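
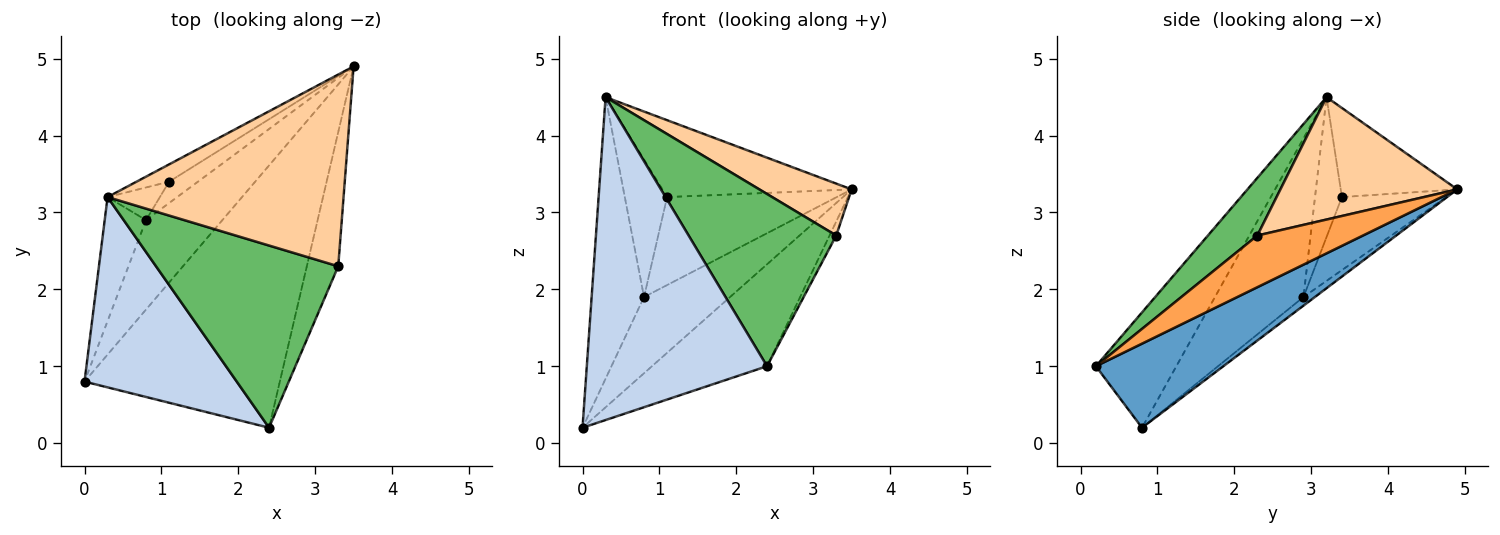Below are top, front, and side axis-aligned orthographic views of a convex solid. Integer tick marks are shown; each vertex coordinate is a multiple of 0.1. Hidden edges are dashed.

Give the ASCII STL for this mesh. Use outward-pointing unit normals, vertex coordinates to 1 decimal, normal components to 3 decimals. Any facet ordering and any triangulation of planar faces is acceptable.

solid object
 facet normal 0.372 0.336 -0.865
  outer loop
   vertex 2.4 0.2 1.0
   vertex 0.0 0.8 0.2
   vertex 3.5 4.9 3.3
  endloop
 endfacet
 facet normal -0.359 -0.804 0.474
  outer loop
   vertex 0.3 3.2 4.5
   vertex 0.0 0.8 0.2
   vertex 2.4 0.2 1.0
  endloop
 endfacet
 facet normal 0.853 0.054 -0.519
  outer loop
   vertex 3.3 2.3 2.7
   vertex 2.4 0.2 1.0
   vertex 3.5 4.9 3.3
  endloop
 endfacet
 facet normal 0.448 -0.234 0.863
  outer loop
   vertex 3.3 2.3 2.7
   vertex 3.5 4.9 3.3
   vertex 0.3 3.2 4.5
  endloop
 endfacet
 facet normal 0.224 -0.669 0.708
  outer loop
   vertex 3.3 2.3 2.7
   vertex 0.3 3.2 4.5
   vertex 2.4 0.2 1.0
  endloop
 endfacet
 facet normal -0.086 0.646 -0.758
  outer loop
   vertex 0.8 2.9 1.9
   vertex 3.5 4.9 3.3
   vertex 0.0 0.8 0.2
  endloop
 endfacet
 facet normal -0.840 0.497 -0.219
  outer loop
   vertex 0.8 2.9 1.9
   vertex 0.0 0.8 0.2
   vertex 0.3 3.2 4.5
  endloop
 endfacet
 facet normal -0.515 0.836 -0.188
  outer loop
   vertex 1.1 3.4 3.2
   vertex 0.3 3.2 4.5
   vertex 3.5 4.9 3.3
  endloop
 endfacet
 facet normal -0.513 0.834 -0.202
  outer loop
   vertex 1.1 3.4 3.2
   vertex 3.5 4.9 3.3
   vertex 0.8 2.9 1.9
  endloop
 endfacet
 facet normal -0.526 0.827 -0.197
  outer loop
   vertex 1.1 3.4 3.2
   vertex 0.8 2.9 1.9
   vertex 0.3 3.2 4.5
  endloop
 endfacet
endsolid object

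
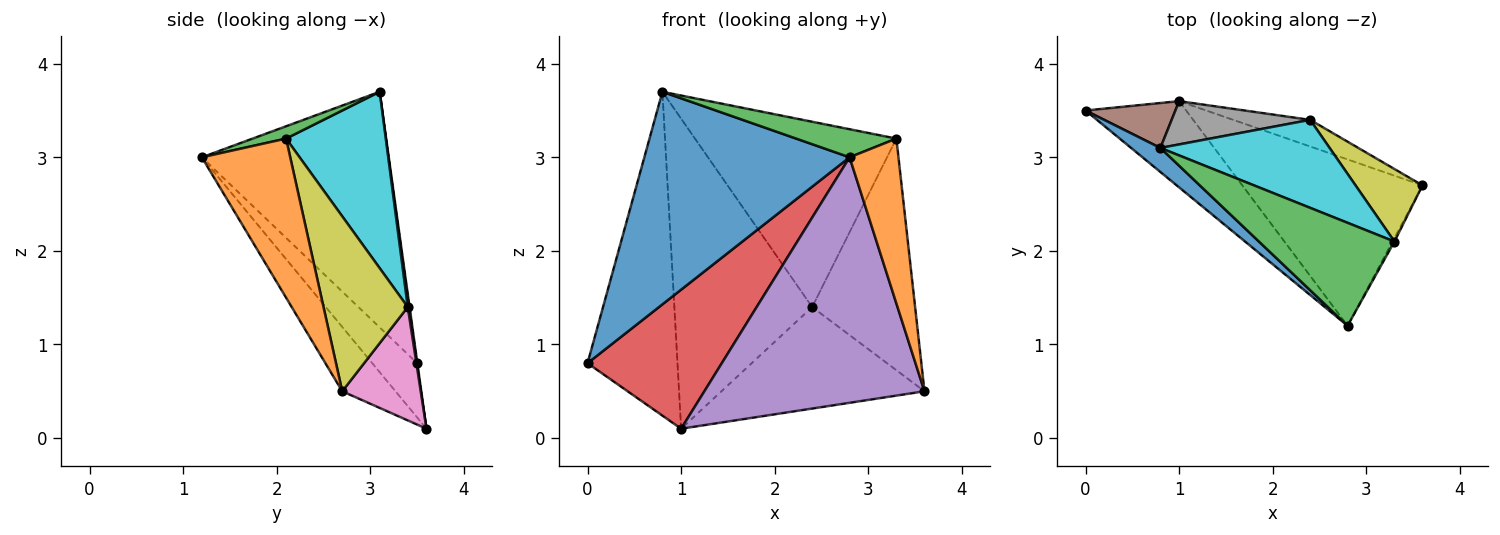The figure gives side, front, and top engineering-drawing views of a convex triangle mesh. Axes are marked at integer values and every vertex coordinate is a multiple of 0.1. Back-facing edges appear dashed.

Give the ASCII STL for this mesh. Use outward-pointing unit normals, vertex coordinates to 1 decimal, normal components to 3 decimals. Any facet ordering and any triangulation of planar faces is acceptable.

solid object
 facet normal -0.671 -0.737 0.083
  outer loop
   vertex 0.8 3.1 3.7
   vertex 0.0 3.5 0.8
   vertex 2.8 1.2 3.0
  endloop
 endfacet
 facet normal 0.875 -0.484 -0.010
  outer loop
   vertex 3.3 2.1 3.2
   vertex 2.8 1.2 3.0
   vertex 3.6 2.7 0.5
  endloop
 endfacet
 facet normal 0.087 -0.262 0.961
  outer loop
   vertex 3.3 2.1 3.2
   vertex 0.8 3.1 3.7
   vertex 2.8 1.2 3.0
  endloop
 endfacet
 facet normal -0.273 -0.818 -0.507
  outer loop
   vertex 1.0 3.6 0.1
   vertex 2.8 1.2 3.0
   vertex 0.0 3.5 0.8
  endloop
 endfacet
 facet normal -0.196 -0.812 -0.550
  outer loop
   vertex 1.0 3.6 0.1
   vertex 3.6 2.7 0.5
   vertex 2.8 1.2 3.0
  endloop
 endfacet
 facet normal -0.003 0.991 0.137
  outer loop
   vertex 1.0 3.6 0.1
   vertex 0.0 3.5 0.8
   vertex 0.8 3.1 3.7
  endloop
 endfacet
 facet normal 0.350 0.906 -0.238
  outer loop
   vertex 2.4 3.4 1.4
   vertex 3.6 2.7 0.5
   vertex 1.0 3.6 0.1
  endloop
 endfacet
 facet normal 0.013 0.990 0.138
  outer loop
   vertex 2.4 3.4 1.4
   vertex 1.0 3.6 0.1
   vertex 0.8 3.1 3.7
  endloop
 endfacet
 facet normal 0.615 0.752 0.236
  outer loop
   vertex 2.4 3.4 1.4
   vertex 3.3 2.1 3.2
   vertex 3.6 2.7 0.5
  endloop
 endfacet
 facet normal 0.408 0.825 0.392
  outer loop
   vertex 2.4 3.4 1.4
   vertex 0.8 3.1 3.7
   vertex 3.3 2.1 3.2
  endloop
 endfacet
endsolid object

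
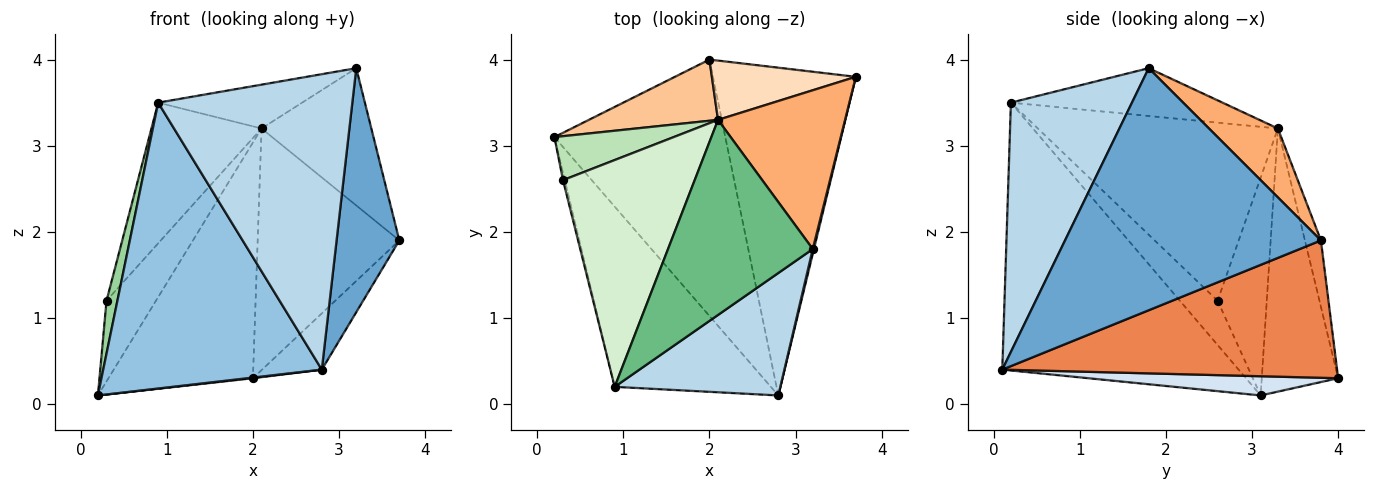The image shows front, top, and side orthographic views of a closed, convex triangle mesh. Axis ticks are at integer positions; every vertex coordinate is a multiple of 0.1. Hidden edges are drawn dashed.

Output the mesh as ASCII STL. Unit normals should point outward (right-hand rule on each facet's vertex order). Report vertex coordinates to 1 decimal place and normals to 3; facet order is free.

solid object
 facet normal 0.971 -0.238 0.005
  outer loop
   vertex 3.2 1.8 3.9
   vertex 2.8 0.1 0.4
   vertex 3.7 3.8 1.9
  endloop
 endfacet
 facet normal -0.675 -0.624 -0.394
  outer loop
   vertex 0.9 0.2 3.5
   vertex 0.2 3.1 0.1
   vertex 2.8 0.1 0.4
  endloop
 endfacet
 facet normal 0.499 -0.800 0.332
  outer loop
   vertex 0.9 0.2 3.5
   vertex 2.8 0.1 0.4
   vertex 3.2 1.8 3.9
  endloop
 endfacet
 facet normal 0.112 -0.003 -0.994
  outer loop
   vertex 2.0 4.0 0.3
   vertex 2.8 0.1 0.4
   vertex 0.2 3.1 0.1
  endloop
 endfacet
 facet normal 0.688 0.123 -0.715
  outer loop
   vertex 2.0 4.0 0.3
   vertex 3.7 3.8 1.9
   vertex 2.8 0.1 0.4
  endloop
 endfacet
 facet normal 0.380 0.605 0.700
  outer loop
   vertex 2.1 3.3 3.2
   vertex 3.2 1.8 3.9
   vertex 3.7 3.8 1.9
  endloop
 endfacet
 facet normal -0.456 0.862 0.224
  outer loop
   vertex 2.1 3.3 3.2
   vertex 2.0 4.0 0.3
   vertex 0.2 3.1 0.1
  endloop
 endfacet
 facet normal -0.109 0.965 0.237
  outer loop
   vertex 2.1 3.3 3.2
   vertex 3.7 3.8 1.9
   vertex 2.0 4.0 0.3
  endloop
 endfacet
 facet normal -0.307 0.209 0.929
  outer loop
   vertex 2.1 3.3 3.2
   vertex 0.9 0.2 3.5
   vertex 3.2 1.8 3.9
  endloop
 endfacet
 facet normal -0.960 -0.277 -0.039
  outer loop
   vertex 0.3 2.6 1.2
   vertex 0.2 3.1 0.1
   vertex 0.9 0.2 3.5
  endloop
 endfacet
 facet normal -0.658 0.661 0.360
  outer loop
   vertex 0.3 2.6 1.2
   vertex 2.1 3.3 3.2
   vertex 0.2 3.1 0.1
  endloop
 endfacet
 facet normal -0.754 0.346 0.558
  outer loop
   vertex 0.3 2.6 1.2
   vertex 0.9 0.2 3.5
   vertex 2.1 3.3 3.2
  endloop
 endfacet
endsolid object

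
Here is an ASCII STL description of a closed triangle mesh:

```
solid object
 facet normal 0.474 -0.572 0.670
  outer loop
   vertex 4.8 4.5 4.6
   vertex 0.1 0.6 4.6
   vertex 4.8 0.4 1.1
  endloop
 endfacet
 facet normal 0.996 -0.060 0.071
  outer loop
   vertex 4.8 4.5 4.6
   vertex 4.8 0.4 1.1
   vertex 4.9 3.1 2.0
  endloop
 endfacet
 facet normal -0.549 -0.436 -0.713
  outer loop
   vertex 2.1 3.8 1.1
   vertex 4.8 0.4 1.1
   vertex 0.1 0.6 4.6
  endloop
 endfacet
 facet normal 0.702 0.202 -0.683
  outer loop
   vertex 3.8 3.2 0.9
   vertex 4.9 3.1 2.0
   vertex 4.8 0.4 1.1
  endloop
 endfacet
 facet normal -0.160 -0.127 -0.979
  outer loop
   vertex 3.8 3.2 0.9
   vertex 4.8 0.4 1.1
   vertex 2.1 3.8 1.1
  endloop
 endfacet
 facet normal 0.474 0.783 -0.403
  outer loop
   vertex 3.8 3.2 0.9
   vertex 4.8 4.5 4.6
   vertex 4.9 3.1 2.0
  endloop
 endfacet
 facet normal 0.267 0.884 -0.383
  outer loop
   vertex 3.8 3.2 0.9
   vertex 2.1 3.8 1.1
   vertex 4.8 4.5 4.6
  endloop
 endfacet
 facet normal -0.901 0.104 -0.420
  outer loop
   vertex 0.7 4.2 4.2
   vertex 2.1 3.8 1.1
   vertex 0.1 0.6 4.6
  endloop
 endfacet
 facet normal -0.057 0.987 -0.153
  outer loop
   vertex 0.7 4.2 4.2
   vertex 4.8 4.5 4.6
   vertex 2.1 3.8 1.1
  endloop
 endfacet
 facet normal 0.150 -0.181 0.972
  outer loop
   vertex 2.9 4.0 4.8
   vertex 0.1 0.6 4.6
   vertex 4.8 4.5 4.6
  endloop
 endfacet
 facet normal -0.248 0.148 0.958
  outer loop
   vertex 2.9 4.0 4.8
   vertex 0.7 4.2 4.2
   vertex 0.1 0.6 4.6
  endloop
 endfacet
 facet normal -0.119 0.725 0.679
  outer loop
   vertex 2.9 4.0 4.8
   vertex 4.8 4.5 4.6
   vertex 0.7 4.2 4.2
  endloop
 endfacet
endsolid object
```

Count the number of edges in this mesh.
18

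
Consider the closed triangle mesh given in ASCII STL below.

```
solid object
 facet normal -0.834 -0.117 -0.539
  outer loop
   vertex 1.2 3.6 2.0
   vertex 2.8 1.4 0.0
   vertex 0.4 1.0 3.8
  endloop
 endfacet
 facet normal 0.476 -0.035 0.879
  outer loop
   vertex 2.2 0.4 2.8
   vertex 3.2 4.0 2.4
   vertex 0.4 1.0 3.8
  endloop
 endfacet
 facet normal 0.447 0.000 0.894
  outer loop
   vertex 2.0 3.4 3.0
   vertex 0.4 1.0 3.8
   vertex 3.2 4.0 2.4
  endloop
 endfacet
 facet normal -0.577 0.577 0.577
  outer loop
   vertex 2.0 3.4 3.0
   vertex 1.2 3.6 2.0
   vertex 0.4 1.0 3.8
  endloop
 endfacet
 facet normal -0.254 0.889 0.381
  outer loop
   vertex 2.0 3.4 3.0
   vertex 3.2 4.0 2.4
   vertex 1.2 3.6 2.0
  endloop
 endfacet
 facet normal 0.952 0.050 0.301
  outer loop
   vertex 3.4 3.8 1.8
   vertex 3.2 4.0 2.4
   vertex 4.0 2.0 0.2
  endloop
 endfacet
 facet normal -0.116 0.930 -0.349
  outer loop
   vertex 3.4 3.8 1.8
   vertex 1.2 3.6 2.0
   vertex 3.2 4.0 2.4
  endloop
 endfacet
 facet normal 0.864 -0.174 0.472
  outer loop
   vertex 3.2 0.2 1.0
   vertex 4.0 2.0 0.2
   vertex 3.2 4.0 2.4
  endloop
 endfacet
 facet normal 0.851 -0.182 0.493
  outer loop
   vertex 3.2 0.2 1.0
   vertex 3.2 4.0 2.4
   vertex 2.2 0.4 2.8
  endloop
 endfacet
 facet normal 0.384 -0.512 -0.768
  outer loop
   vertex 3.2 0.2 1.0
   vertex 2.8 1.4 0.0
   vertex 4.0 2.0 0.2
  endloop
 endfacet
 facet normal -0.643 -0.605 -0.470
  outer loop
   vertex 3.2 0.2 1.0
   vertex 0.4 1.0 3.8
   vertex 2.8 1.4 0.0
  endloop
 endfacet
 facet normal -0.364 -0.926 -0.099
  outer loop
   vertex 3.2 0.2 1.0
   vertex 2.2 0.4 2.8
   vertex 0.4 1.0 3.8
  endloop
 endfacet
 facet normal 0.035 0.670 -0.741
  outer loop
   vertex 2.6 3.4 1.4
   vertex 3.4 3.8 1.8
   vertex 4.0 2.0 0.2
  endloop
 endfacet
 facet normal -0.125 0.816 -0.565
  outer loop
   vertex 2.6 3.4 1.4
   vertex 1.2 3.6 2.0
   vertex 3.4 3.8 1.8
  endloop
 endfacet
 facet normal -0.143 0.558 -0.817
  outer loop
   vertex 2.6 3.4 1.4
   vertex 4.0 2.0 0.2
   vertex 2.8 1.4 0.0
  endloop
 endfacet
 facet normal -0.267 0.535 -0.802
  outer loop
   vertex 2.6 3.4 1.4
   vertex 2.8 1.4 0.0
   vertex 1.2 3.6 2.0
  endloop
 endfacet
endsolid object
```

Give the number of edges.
24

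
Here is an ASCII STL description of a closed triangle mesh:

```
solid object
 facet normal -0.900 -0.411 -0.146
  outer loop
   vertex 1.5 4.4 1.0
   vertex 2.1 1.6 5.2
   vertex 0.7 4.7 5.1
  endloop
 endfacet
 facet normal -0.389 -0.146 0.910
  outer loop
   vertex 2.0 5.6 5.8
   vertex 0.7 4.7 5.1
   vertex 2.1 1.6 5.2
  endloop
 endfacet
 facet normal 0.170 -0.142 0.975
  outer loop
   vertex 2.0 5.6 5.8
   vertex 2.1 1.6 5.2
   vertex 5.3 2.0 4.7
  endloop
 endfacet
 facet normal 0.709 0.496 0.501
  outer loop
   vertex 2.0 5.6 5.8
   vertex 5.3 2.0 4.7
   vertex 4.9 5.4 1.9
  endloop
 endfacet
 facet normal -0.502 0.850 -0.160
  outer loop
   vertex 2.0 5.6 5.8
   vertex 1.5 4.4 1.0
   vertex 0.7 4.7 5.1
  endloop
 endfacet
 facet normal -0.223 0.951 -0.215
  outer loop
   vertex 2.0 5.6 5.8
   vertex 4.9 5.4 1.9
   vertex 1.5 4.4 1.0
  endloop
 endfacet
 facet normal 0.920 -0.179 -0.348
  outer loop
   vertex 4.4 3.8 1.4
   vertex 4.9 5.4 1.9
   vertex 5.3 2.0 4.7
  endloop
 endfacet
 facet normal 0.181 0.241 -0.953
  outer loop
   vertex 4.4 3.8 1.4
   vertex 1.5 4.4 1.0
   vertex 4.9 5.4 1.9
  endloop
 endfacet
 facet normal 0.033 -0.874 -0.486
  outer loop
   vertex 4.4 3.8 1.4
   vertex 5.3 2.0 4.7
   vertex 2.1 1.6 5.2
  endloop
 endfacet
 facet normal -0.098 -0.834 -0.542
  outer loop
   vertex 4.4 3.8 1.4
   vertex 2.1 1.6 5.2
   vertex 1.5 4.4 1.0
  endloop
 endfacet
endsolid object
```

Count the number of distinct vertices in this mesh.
7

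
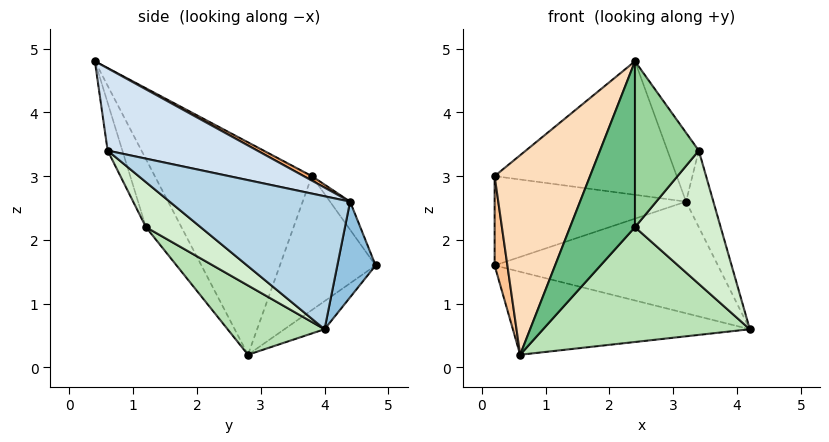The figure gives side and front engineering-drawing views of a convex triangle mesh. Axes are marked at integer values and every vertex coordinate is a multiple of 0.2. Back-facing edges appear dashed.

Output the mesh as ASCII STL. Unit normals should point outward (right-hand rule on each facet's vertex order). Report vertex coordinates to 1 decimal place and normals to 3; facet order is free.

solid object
 facet normal -0.094 0.558 -0.824
  outer loop
   vertex 0.6 2.8 0.2
   vertex 0.2 4.8 1.6
   vertex 4.2 4.0 0.6
  endloop
 endfacet
 facet normal 0.168 0.979 -0.112
  outer loop
   vertex 3.2 4.4 2.6
   vertex 4.2 4.0 0.6
   vertex 0.2 4.8 1.6
  endloop
 endfacet
 facet normal 0.897 0.136 0.421
  outer loop
   vertex 3.4 0.6 3.4
   vertex 4.2 4.0 0.6
   vertex 3.2 4.4 2.6
  endloop
 endfacet
 facet normal 0.791 0.166 0.589
  outer loop
   vertex 3.4 0.6 3.4
   vertex 3.2 4.4 2.6
   vertex 2.4 0.4 4.8
  endloop
 endfacet
 facet normal -0.085 0.811 0.579
  outer loop
   vertex 0.2 3.8 3.0
   vertex 3.2 4.4 2.6
   vertex 0.2 4.8 1.6
  endloop
 endfacet
 facet normal 0.021 0.479 0.878
  outer loop
   vertex 0.2 3.8 3.0
   vertex 2.4 0.4 4.8
   vertex 3.2 4.4 2.6
  endloop
 endfacet
 facet normal -0.987 -0.132 -0.094
  outer loop
   vertex 0.2 3.8 3.0
   vertex 0.2 4.8 1.6
   vertex 0.6 2.8 0.2
  endloop
 endfacet
 facet normal -0.853 -0.518 0.063
  outer loop
   vertex 0.2 3.8 3.0
   vertex 0.6 2.8 0.2
   vertex 2.4 0.4 4.8
  endloop
 endfacet
 facet normal -0.463 -0.847 -0.261
  outer loop
   vertex 2.4 1.2 2.2
   vertex 2.4 0.4 4.8
   vertex 0.6 2.8 0.2
  endloop
 endfacet
 facet normal -0.215 -0.933 -0.287
  outer loop
   vertex 2.4 1.2 2.2
   vertex 3.4 0.6 3.4
   vertex 2.4 0.4 4.8
  endloop
 endfacet
 facet normal 0.285 -0.607 -0.742
  outer loop
   vertex 2.4 1.2 2.2
   vertex 0.6 2.8 0.2
   vertex 4.2 4.0 0.6
  endloop
 endfacet
 facet normal 0.406 -0.636 -0.656
  outer loop
   vertex 2.4 1.2 2.2
   vertex 4.2 4.0 0.6
   vertex 3.4 0.6 3.4
  endloop
 endfacet
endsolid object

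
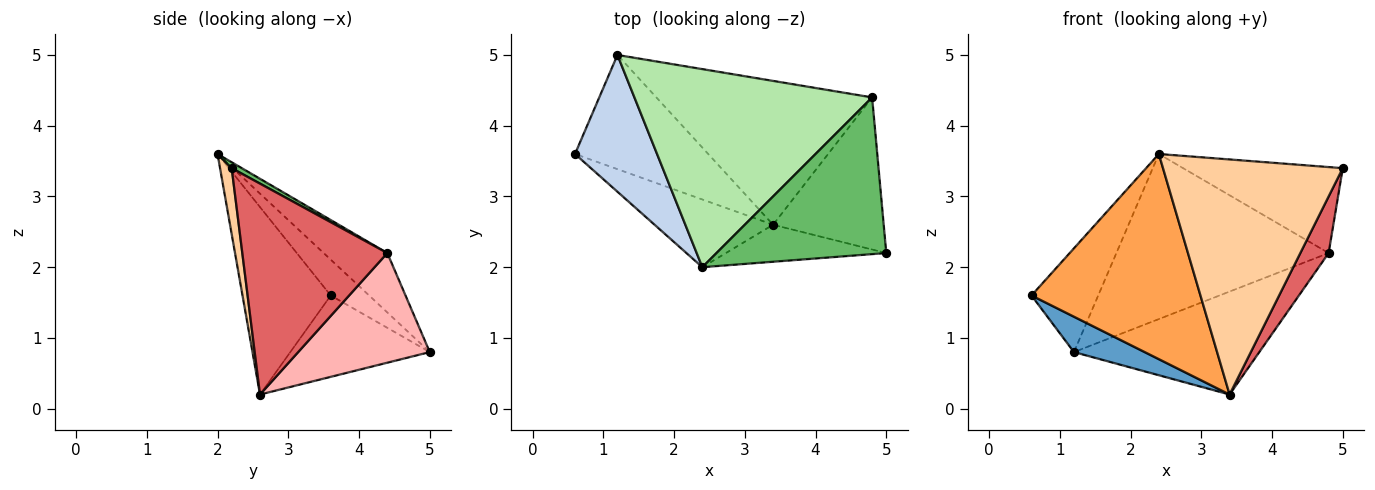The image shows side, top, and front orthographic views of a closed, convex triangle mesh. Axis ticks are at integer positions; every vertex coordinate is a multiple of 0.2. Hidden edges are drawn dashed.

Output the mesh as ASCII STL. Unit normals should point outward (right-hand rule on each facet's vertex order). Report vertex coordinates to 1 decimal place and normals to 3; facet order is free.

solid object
 facet normal -0.504 -0.256 -0.825
  outer loop
   vertex 3.4 2.6 0.2
   vertex 0.6 3.6 1.6
   vertex 1.2 5.0 0.8
  endloop
 endfacet
 facet normal -0.329 0.571 0.752
  outer loop
   vertex 2.4 2.0 3.6
   vertex 1.2 5.0 0.8
   vertex 0.6 3.6 1.6
  endloop
 endfacet
 facet normal -0.444 -0.851 -0.281
  outer loop
   vertex 2.4 2.0 3.6
   vertex 0.6 3.6 1.6
   vertex 3.4 2.6 0.2
  endloop
 endfacet
 facet normal 0.064 -0.986 -0.155
  outer loop
   vertex 2.4 2.0 3.6
   vertex 3.4 2.6 0.2
   vertex 5.0 2.2 3.4
  endloop
 endfacet
 facet normal 0.030 0.481 0.876
  outer loop
   vertex 4.8 4.4 2.2
   vertex 2.4 2.0 3.6
   vertex 5.0 2.2 3.4
  endloop
 endfacet
 facet normal -0.189 0.629 0.754
  outer loop
   vertex 4.8 4.4 2.2
   vertex 1.2 5.0 0.8
   vertex 2.4 2.0 3.6
  endloop
 endfacet
 facet normal 0.873 -0.170 -0.458
  outer loop
   vertex 4.8 4.4 2.2
   vertex 5.0 2.2 3.4
   vertex 3.4 2.6 0.2
  endloop
 endfacet
 facet normal 0.382 0.538 -0.751
  outer loop
   vertex 4.8 4.4 2.2
   vertex 3.4 2.6 0.2
   vertex 1.2 5.0 0.8
  endloop
 endfacet
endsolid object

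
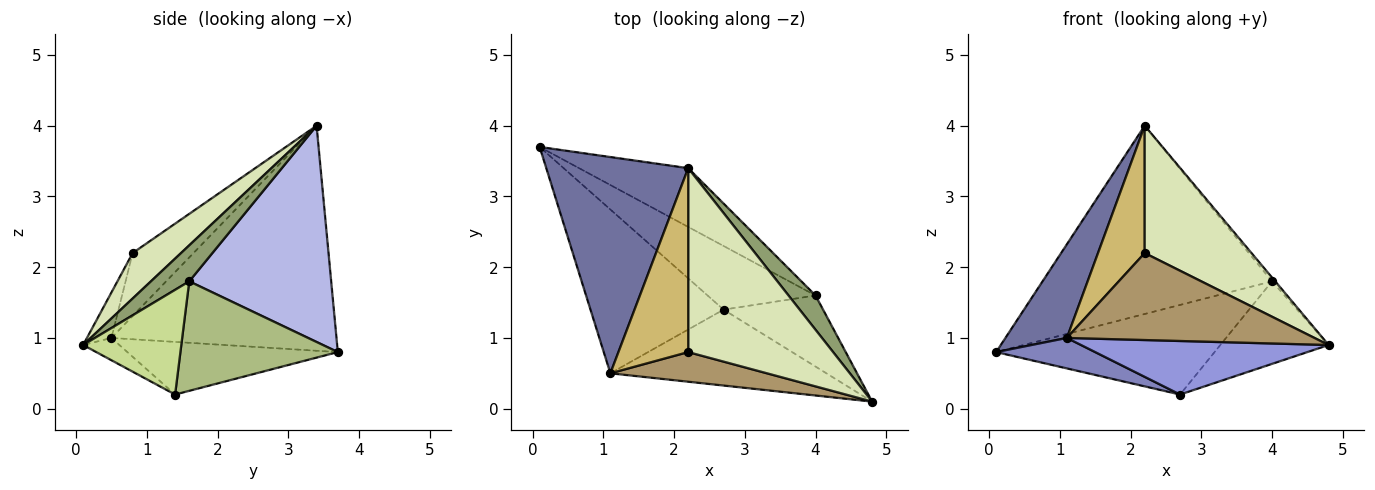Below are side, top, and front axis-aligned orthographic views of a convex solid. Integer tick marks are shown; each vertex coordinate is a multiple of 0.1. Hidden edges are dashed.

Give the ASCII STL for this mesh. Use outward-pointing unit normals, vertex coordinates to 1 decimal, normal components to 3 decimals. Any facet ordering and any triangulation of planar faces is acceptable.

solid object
 facet normal -0.824 -0.225 0.520
  outer loop
   vertex 1.1 0.5 1.0
   vertex 2.2 3.4 4.0
   vertex 0.1 3.7 0.8
  endloop
 endfacet
 facet normal -0.362 -0.170 -0.916
  outer loop
   vertex 1.1 0.5 1.0
   vertex 0.1 3.7 0.8
   vertex 2.7 1.4 0.2
  endloop
 endfacet
 facet normal -0.084 -0.574 -0.814
  outer loop
   vertex 1.1 0.5 1.0
   vertex 2.7 1.4 0.2
   vertex 4.8 0.1 0.9
  endloop
 endfacet
 facet normal 0.508 0.822 -0.257
  outer loop
   vertex 4.0 1.6 1.8
   vertex 0.1 3.7 0.8
   vertex 2.2 3.4 4.0
  endloop
 endfacet
 facet normal 0.798 0.067 0.599
  outer loop
   vertex 4.0 1.6 1.8
   vertex 2.2 3.4 4.0
   vertex 4.8 0.1 0.9
  endloop
 endfacet
 facet normal 0.507 0.703 -0.499
  outer loop
   vertex 4.0 1.6 1.8
   vertex 2.7 1.4 0.2
   vertex 0.1 3.7 0.8
  endloop
 endfacet
 facet normal 0.566 0.625 -0.538
  outer loop
   vertex 4.0 1.6 1.8
   vertex 4.8 0.1 0.9
   vertex 2.7 1.4 0.2
  endloop
 endfacet
 facet normal 0.250 -0.551 0.796
  outer loop
   vertex 2.2 0.8 2.2
   vertex 4.8 0.1 0.9
   vertex 2.2 3.4 4.0
  endloop
 endfacet
 facet normal -0.093 -0.942 0.321
  outer loop
   vertex 2.2 0.8 2.2
   vertex 1.1 0.5 1.0
   vertex 4.8 0.1 0.9
  endloop
 endfacet
 facet normal -0.596 -0.457 0.660
  outer loop
   vertex 2.2 0.8 2.2
   vertex 2.2 3.4 4.0
   vertex 1.1 0.5 1.0
  endloop
 endfacet
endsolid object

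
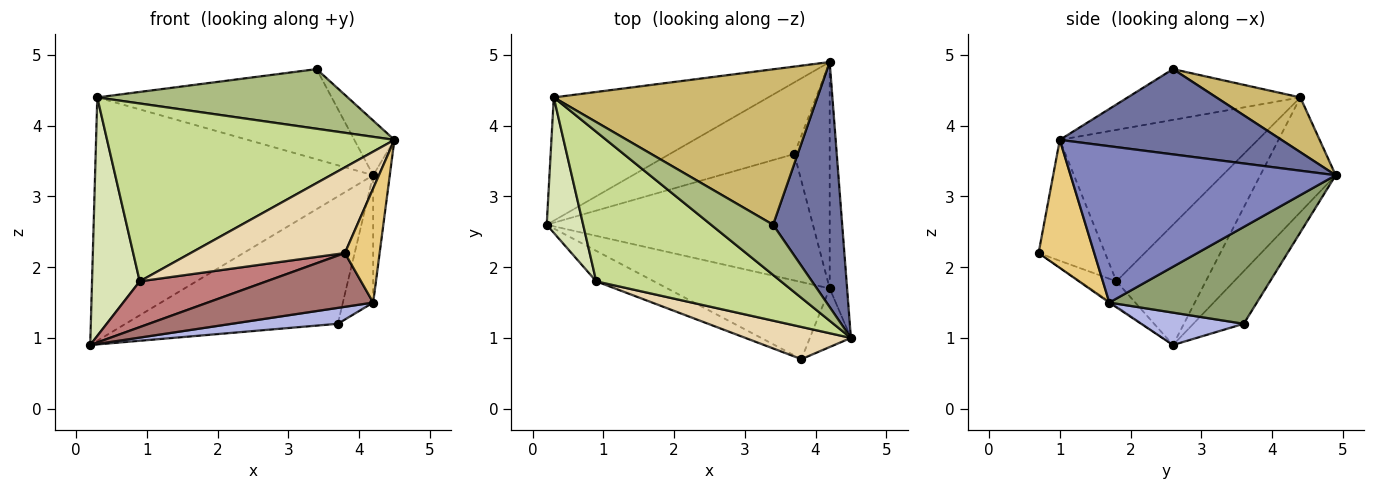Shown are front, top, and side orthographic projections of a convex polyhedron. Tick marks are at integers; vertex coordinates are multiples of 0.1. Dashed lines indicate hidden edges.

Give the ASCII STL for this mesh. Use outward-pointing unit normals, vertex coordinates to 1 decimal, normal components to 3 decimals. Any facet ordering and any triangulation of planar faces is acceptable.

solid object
 facet normal 0.769 0.139 0.624
  outer loop
   vertex 3.4 2.6 4.8
   vertex 4.5 1.0 3.8
   vertex 4.2 4.9 3.3
  endloop
 endfacet
 facet normal 0.992 0.062 -0.110
  outer loop
   vertex 4.2 1.7 1.5
   vertex 4.2 4.9 3.3
   vertex 4.5 1.0 3.8
  endloop
 endfacet
 facet normal -0.203 0.853 -0.480
  outer loop
   vertex 3.7 3.6 1.2
   vertex 0.2 2.6 0.9
   vertex 4.2 4.9 3.3
  endloop
 endfacet
 facet normal 0.120 -0.124 -0.985
  outer loop
   vertex 3.7 3.6 1.2
   vertex 4.2 1.7 1.5
   vertex 0.2 2.6 0.9
  endloop
 endfacet
 facet normal 0.922 0.190 -0.337
  outer loop
   vertex 3.7 3.6 1.2
   vertex 4.2 4.9 3.3
   vertex 4.2 1.7 1.5
  endloop
 endfacet
 facet normal -0.466 -0.677 0.570
  outer loop
   vertex 0.3 4.4 4.4
   vertex 4.5 1.0 3.8
   vertex 3.4 2.6 4.8
  endloop
 endfacet
 facet normal -0.467 -0.677 0.569
  outer loop
   vertex 0.3 4.4 4.4
   vertex 0.9 1.8 1.8
   vertex 4.5 1.0 3.8
  endloop
 endfacet
 facet normal -0.852 -0.455 0.258
  outer loop
   vertex 0.3 4.4 4.4
   vertex 0.2 2.6 0.9
   vertex 0.9 1.8 1.8
  endloop
 endfacet
 facet normal -0.235 0.867 -0.439
  outer loop
   vertex 0.3 4.4 4.4
   vertex 4.2 4.9 3.3
   vertex 0.2 2.6 0.9
  endloop
 endfacet
 facet normal 0.177 0.494 0.851
  outer loop
   vertex 0.3 4.4 4.4
   vertex 3.4 2.6 4.8
   vertex 4.2 4.9 3.3
  endloop
 endfacet
 facet normal 0.819 -0.511 -0.262
  outer loop
   vertex 3.8 0.7 2.2
   vertex 4.2 1.7 1.5
   vertex 4.5 1.0 3.8
  endloop
 endfacet
 facet normal -0.374 -0.868 0.326
  outer loop
   vertex 3.8 0.7 2.2
   vertex 4.5 1.0 3.8
   vertex 0.9 1.8 1.8
  endloop
 endfacet
 facet normal -0.006 -0.572 -0.820
  outer loop
   vertex 3.8 0.7 2.2
   vertex 0.2 2.6 0.9
   vertex 4.2 1.7 1.5
  endloop
 endfacet
 facet normal -0.233 -0.810 -0.539
  outer loop
   vertex 3.8 0.7 2.2
   vertex 0.9 1.8 1.8
   vertex 0.2 2.6 0.9
  endloop
 endfacet
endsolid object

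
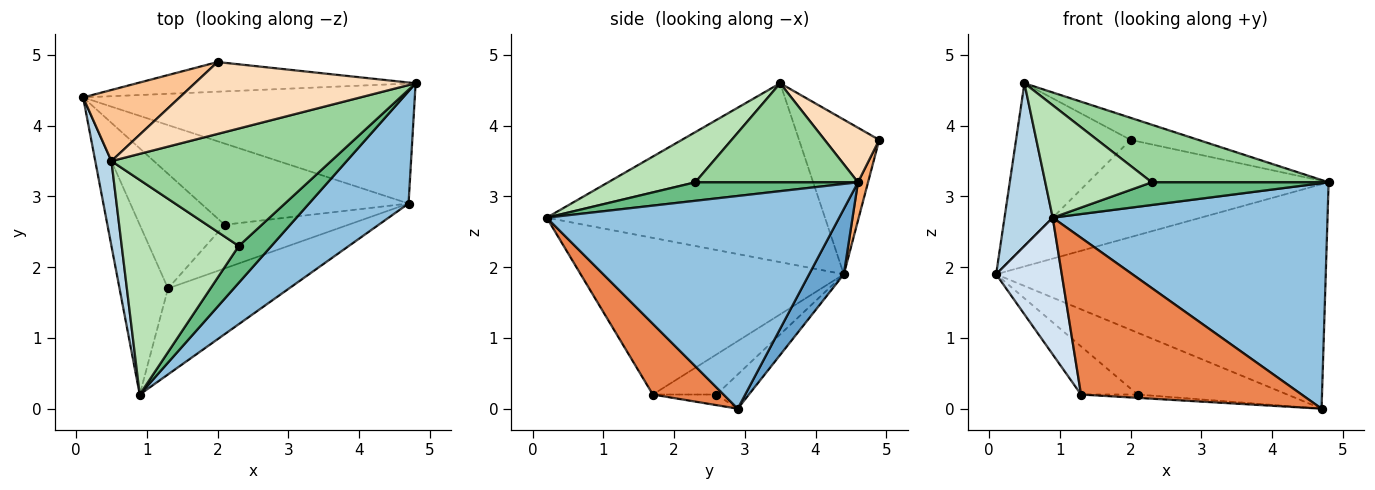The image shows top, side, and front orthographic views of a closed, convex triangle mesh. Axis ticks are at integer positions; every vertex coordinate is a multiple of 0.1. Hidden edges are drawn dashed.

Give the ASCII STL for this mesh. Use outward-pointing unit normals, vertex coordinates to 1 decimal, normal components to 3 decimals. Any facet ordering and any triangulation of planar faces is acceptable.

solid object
 facet normal 0.092 0.878 -0.469
  outer loop
   vertex 4.7 2.9 0.0
   vertex 0.1 4.4 1.9
   vertex 4.8 4.6 3.2
  endloop
 endfacet
 facet normal 0.690 -0.648 0.323
  outer loop
   vertex 4.7 2.9 0.0
   vertex 4.8 4.6 3.2
   vertex 0.9 0.2 2.7
  endloop
 endfacet
 facet normal -0.981 -0.170 0.089
  outer loop
   vertex 0.5 3.5 4.6
   vertex 0.1 4.4 1.9
   vertex 0.9 0.2 2.7
  endloop
 endfacet
 facet normal -0.929 -0.232 -0.288
  outer loop
   vertex 1.3 1.7 0.2
   vertex 0.9 0.2 2.7
   vertex 0.1 4.4 1.9
  endloop
 endfacet
 facet normal 0.271 -0.844 -0.463
  outer loop
   vertex 1.3 1.7 0.2
   vertex 4.7 2.9 0.0
   vertex 0.9 0.2 2.7
  endloop
 endfacet
 facet normal 0.040 0.956 -0.291
  outer loop
   vertex 2.0 4.9 3.8
   vertex 4.8 4.6 3.2
   vertex 0.1 4.4 1.9
  endloop
 endfacet
 facet normal -0.540 0.771 0.337
  outer loop
   vertex 2.0 4.9 3.8
   vertex 0.1 4.4 1.9
   vertex 0.5 3.5 4.6
  endloop
 endfacet
 facet normal 0.230 0.285 0.930
  outer loop
   vertex 2.0 4.9 3.8
   vertex 0.5 3.5 4.6
   vertex 4.8 4.6 3.2
  endloop
 endfacet
 facet normal 0.434 -0.472 0.767
  outer loop
   vertex 2.3 2.3 3.2
   vertex 0.9 0.2 2.7
   vertex 4.8 4.6 3.2
  endloop
 endfacet
 facet normal 0.375 -0.408 0.832
  outer loop
   vertex 2.3 2.3 3.2
   vertex 4.8 4.6 3.2
   vertex 0.5 3.5 4.6
  endloop
 endfacet
 facet normal 0.355 -0.434 0.828
  outer loop
   vertex 2.3 2.3 3.2
   vertex 0.5 3.5 4.6
   vertex 0.9 0.2 2.7
  endloop
 endfacet
 facet normal -0.130 0.601 -0.789
  outer loop
   vertex 2.1 2.6 0.2
   vertex 0.1 4.4 1.9
   vertex 4.7 2.9 0.0
  endloop
 endfacet
 facet normal -0.399 0.355 -0.845
  outer loop
   vertex 2.1 2.6 0.2
   vertex 1.3 1.7 0.2
   vertex 0.1 4.4 1.9
  endloop
 endfacet
 facet normal -0.085 0.076 -0.993
  outer loop
   vertex 2.1 2.6 0.2
   vertex 4.7 2.9 0.0
   vertex 1.3 1.7 0.2
  endloop
 endfacet
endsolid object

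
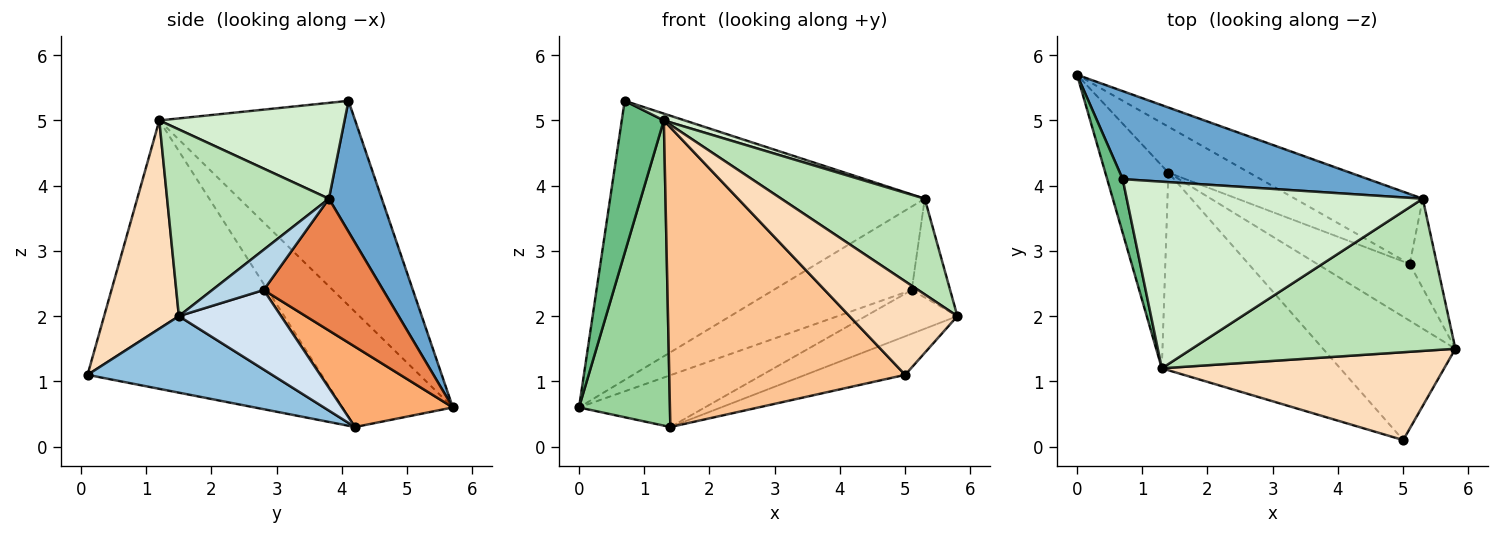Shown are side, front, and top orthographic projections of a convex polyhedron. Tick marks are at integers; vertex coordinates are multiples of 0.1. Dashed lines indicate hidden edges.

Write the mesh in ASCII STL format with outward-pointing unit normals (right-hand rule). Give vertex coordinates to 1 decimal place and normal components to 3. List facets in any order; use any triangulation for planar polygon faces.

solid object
 facet normal 0.158 0.942 0.297
  outer loop
   vertex 5.3 3.8 3.8
   vertex 0.0 5.7 0.6
   vertex 0.7 4.1 5.3
  endloop
 endfacet
 facet normal 0.483 0.261 -0.836
  outer loop
   vertex 1.4 4.2 0.3
   vertex 5.8 1.5 2.0
   vertex 5.0 0.1 1.1
  endloop
 endfacet
 facet normal 0.705 0.526 -0.476
  outer loop
   vertex 5.1 2.8 2.4
   vertex 5.3 3.8 3.8
   vertex 5.8 1.5 2.0
  endloop
 endfacet
 facet normal 0.563 0.504 -0.655
  outer loop
   vertex 5.1 2.8 2.4
   vertex 5.8 1.5 2.0
   vertex 1.4 4.2 0.3
  endloop
 endfacet
 facet normal 0.552 0.639 -0.535
  outer loop
   vertex 5.1 2.8 2.4
   vertex 0.0 5.7 0.6
   vertex 5.3 3.8 3.8
  endloop
 endfacet
 facet normal 0.551 0.625 -0.554
  outer loop
   vertex 5.1 2.8 2.4
   vertex 1.4 4.2 0.3
   vertex 0.0 5.7 0.6
  endloop
 endfacet
 facet normal -0.638 -0.643 -0.424
  outer loop
   vertex 1.3 1.2 5.0
   vertex 1.4 4.2 0.3
   vertex 5.0 0.1 1.1
  endloop
 endfacet
 facet normal 0.451 -0.651 0.611
  outer loop
   vertex 1.3 1.2 5.0
   vertex 5.0 0.1 1.1
   vertex 5.8 1.5 2.0
  endloop
 endfacet
 facet normal -0.975 -0.209 0.074
  outer loop
   vertex 1.3 1.2 5.0
   vertex 0.7 4.1 5.3
   vertex 0.0 5.7 0.6
  endloop
 endfacet
 facet normal -0.711 -0.586 -0.389
  outer loop
   vertex 1.3 1.2 5.0
   vertex 0.0 5.7 0.6
   vertex 1.4 4.2 0.3
  endloop
 endfacet
 facet normal 0.514 -0.456 0.726
  outer loop
   vertex 1.3 1.2 5.0
   vertex 5.8 1.5 2.0
   vertex 5.3 3.8 3.8
  endloop
 endfacet
 facet normal 0.308 -0.035 0.951
  outer loop
   vertex 1.3 1.2 5.0
   vertex 5.3 3.8 3.8
   vertex 0.7 4.1 5.3
  endloop
 endfacet
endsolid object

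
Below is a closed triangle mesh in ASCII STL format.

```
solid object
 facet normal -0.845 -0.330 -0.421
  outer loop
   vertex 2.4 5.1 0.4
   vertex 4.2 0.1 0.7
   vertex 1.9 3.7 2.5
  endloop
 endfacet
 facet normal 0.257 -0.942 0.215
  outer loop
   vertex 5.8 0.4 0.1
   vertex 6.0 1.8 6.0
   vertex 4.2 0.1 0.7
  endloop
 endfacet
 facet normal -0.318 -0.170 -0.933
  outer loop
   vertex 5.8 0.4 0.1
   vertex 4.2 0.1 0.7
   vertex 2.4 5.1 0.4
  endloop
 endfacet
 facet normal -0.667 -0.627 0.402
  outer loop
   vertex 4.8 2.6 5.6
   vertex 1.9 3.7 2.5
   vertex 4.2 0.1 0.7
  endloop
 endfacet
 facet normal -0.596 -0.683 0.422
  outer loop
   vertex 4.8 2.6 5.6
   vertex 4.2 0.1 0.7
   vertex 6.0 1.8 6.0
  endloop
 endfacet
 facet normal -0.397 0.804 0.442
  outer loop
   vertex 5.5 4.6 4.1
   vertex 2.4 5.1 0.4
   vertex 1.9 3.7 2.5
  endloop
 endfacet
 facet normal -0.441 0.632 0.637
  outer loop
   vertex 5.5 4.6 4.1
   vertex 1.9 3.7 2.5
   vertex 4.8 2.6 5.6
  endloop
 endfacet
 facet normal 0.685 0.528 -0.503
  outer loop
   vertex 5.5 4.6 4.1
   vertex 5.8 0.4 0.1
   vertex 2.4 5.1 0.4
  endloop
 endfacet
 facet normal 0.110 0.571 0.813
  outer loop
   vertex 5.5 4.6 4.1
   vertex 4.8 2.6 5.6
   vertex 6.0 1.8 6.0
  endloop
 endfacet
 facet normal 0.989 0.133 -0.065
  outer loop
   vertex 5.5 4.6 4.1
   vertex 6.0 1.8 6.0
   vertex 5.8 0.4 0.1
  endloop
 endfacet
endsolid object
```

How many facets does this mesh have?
10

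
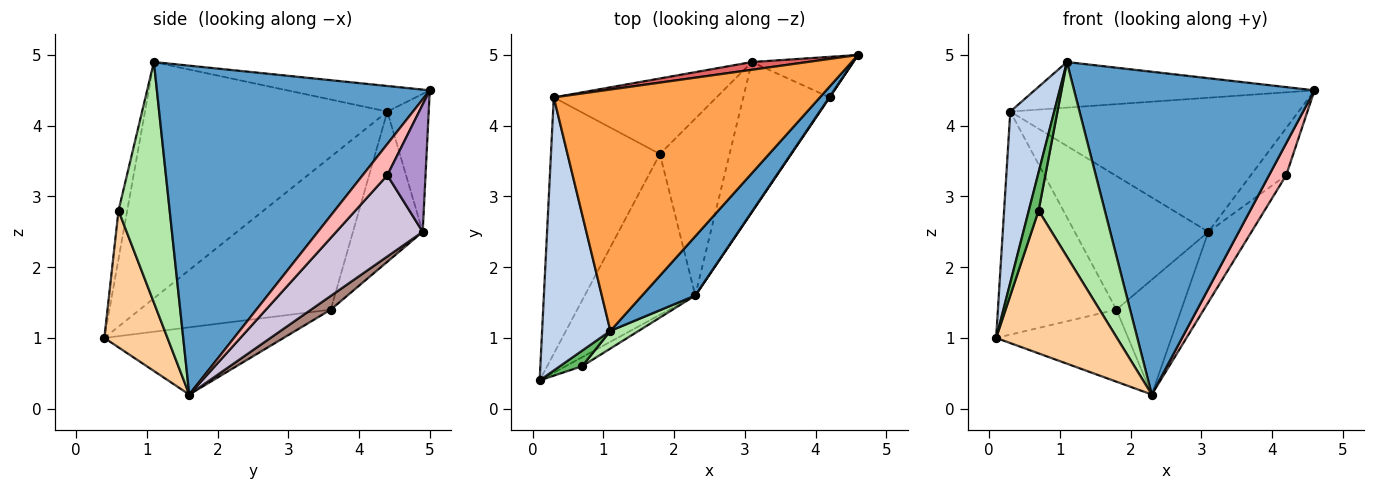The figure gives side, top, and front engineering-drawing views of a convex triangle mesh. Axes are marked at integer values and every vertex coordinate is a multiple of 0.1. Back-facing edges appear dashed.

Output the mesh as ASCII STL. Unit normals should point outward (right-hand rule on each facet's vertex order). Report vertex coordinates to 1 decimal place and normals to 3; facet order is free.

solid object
 facet normal 0.745 -0.656 0.120
  outer loop
   vertex 1.1 1.1 4.9
   vertex 2.3 1.6 0.2
   vertex 4.6 5.0 4.5
  endloop
 endfacet
 facet normal -0.946 -0.171 0.273
  outer loop
   vertex 0.3 4.4 4.2
   vertex 0.1 0.4 1.0
   vertex 1.1 1.1 4.9
  endloop
 endfacet
 facet normal -0.094 0.185 0.978
  outer loop
   vertex 0.3 4.4 4.2
   vertex 1.1 1.1 4.9
   vertex 4.6 5.0 4.5
  endloop
 endfacet
 facet normal 0.462 -0.885 -0.056
  outer loop
   vertex 0.7 0.6 2.8
   vertex 0.1 0.4 1.0
   vertex 2.3 1.6 0.2
  endloop
 endfacet
 facet normal -0.636 -0.715 0.291
  outer loop
   vertex 0.7 0.6 2.8
   vertex 1.1 1.1 4.9
   vertex 0.1 0.4 1.0
  endloop
 endfacet
 facet normal 0.610 -0.789 0.072
  outer loop
   vertex 0.7 0.6 2.8
   vertex 2.3 1.6 0.2
   vertex 1.1 1.1 4.9
  endloop
 endfacet
 facet normal -0.142 0.988 0.057
  outer loop
   vertex 3.1 4.9 2.5
   vertex 0.3 4.4 4.2
   vertex 4.6 5.0 4.5
  endloop
 endfacet
 facet normal 0.822 -0.570 0.011
  outer loop
   vertex 4.2 4.4 3.3
   vertex 4.6 5.0 4.5
   vertex 2.3 1.6 0.2
  endloop
 endfacet
 facet normal 0.634 0.587 -0.504
  outer loop
   vertex 4.2 4.4 3.3
   vertex 3.1 4.9 2.5
   vertex 4.6 5.0 4.5
  endloop
 endfacet
 facet normal 0.648 0.323 -0.689
  outer loop
   vertex 4.2 4.4 3.3
   vertex 2.3 1.6 0.2
   vertex 3.1 4.9 2.5
  endloop
 endfacet
 facet normal 0.163 0.537 -0.828
  outer loop
   vertex 1.8 3.6 1.4
   vertex 3.1 4.9 2.5
   vertex 2.3 1.6 0.2
  endloop
 endfacet
 facet normal -0.414 0.793 -0.448
  outer loop
   vertex 1.8 3.6 1.4
   vertex 0.3 4.4 4.2
   vertex 3.1 4.9 2.5
  endloop
 endfacet
 facet normal -0.485 0.358 -0.798
  outer loop
   vertex 1.8 3.6 1.4
   vertex 2.3 1.6 0.2
   vertex 0.1 0.4 1.0
  endloop
 endfacet
 facet normal -0.727 0.451 -0.518
  outer loop
   vertex 1.8 3.6 1.4
   vertex 0.1 0.4 1.0
   vertex 0.3 4.4 4.2
  endloop
 endfacet
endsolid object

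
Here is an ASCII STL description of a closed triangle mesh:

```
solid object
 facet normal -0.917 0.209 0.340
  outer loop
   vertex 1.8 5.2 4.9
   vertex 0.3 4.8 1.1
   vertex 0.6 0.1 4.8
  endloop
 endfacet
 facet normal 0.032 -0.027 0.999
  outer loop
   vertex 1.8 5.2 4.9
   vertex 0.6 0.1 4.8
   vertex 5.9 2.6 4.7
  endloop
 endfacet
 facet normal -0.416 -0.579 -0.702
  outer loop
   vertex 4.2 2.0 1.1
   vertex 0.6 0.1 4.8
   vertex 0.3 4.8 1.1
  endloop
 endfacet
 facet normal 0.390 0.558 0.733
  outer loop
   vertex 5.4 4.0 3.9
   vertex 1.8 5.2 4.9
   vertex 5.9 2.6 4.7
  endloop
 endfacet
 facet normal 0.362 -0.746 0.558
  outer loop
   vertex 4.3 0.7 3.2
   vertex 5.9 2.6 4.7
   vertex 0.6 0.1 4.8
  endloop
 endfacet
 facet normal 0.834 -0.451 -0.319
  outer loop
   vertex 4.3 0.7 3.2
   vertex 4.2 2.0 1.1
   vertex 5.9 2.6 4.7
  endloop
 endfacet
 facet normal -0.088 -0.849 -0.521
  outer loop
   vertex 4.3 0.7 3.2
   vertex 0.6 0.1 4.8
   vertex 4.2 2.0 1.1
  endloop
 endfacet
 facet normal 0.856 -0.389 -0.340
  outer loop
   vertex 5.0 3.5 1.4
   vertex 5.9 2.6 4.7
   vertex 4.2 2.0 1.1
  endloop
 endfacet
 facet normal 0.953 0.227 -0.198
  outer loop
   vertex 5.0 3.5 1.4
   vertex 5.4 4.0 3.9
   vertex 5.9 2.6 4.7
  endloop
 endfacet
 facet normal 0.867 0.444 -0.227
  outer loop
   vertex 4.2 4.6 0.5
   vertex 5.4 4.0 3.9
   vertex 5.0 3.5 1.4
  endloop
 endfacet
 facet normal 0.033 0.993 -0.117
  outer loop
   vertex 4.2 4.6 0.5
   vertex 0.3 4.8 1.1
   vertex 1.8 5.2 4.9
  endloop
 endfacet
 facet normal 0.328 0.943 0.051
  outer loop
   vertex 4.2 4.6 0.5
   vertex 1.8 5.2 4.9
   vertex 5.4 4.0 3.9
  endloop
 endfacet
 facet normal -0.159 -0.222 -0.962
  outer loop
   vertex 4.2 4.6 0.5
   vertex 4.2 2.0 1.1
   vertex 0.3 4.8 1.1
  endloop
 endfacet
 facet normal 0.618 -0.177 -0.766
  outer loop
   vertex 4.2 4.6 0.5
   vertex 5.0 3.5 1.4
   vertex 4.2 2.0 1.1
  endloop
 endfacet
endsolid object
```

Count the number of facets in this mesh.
14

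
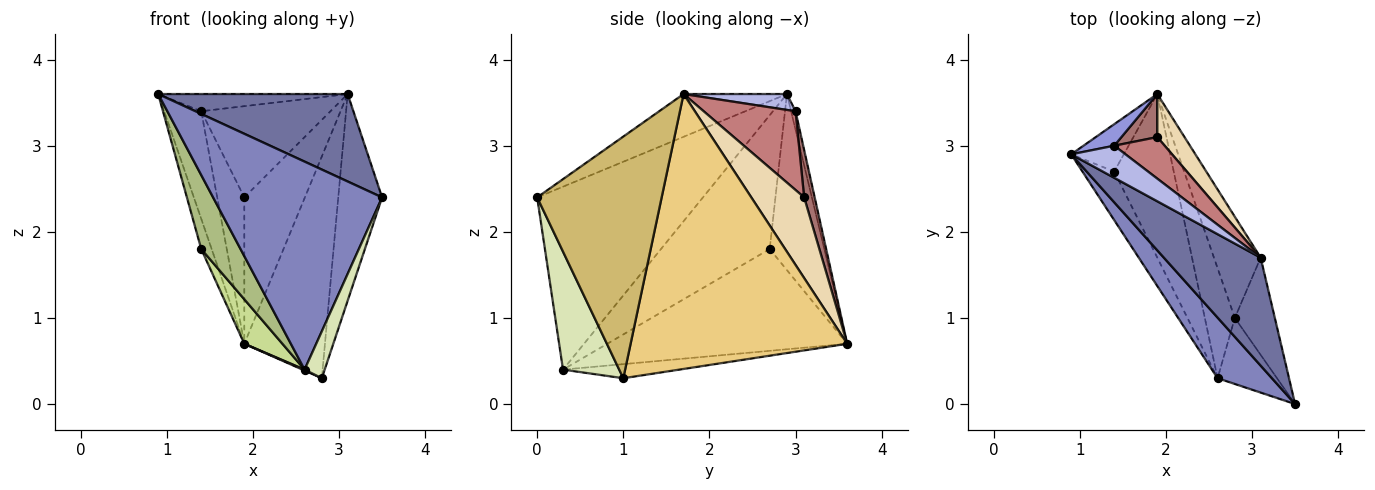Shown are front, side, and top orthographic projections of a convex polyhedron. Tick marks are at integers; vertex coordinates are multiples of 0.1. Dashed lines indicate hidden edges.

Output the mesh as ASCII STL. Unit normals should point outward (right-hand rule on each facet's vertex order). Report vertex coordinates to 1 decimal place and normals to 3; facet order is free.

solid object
 facet normal -0.325 -0.595 0.735
  outer loop
   vertex 3.1 1.7 3.6
   vertex 0.9 2.9 3.6
   vertex 3.5 0.0 2.4
  endloop
 endfacet
 facet normal -0.686 -0.699 0.204
  outer loop
   vertex 2.6 0.3 0.4
   vertex 3.5 0.0 2.4
   vertex 0.9 2.9 3.6
  endloop
 endfacet
 facet normal -0.117 0.974 0.195
  outer loop
   vertex 1.4 3.0 3.4
   vertex 1.9 3.6 0.7
   vertex 0.9 2.9 3.6
  endloop
 endfacet
 facet normal 0.250 0.458 0.853
  outer loop
   vertex 1.4 3.0 3.4
   vertex 0.9 2.9 3.6
   vertex 3.1 1.7 3.6
  endloop
 endfacet
 facet normal -0.943 0.179 -0.282
  outer loop
   vertex 1.4 2.7 1.8
   vertex 0.9 2.9 3.6
   vertex 1.9 3.6 0.7
  endloop
 endfacet
 facet normal -0.918 -0.332 -0.218
  outer loop
   vertex 1.4 2.7 1.8
   vertex 2.6 0.3 0.4
   vertex 0.9 2.9 3.6
  endloop
 endfacet
 facet normal -0.855 -0.136 -0.500
  outer loop
   vertex 1.4 2.7 1.8
   vertex 1.9 3.6 0.7
   vertex 2.6 0.3 0.4
  endloop
 endfacet
 facet normal 0.851 -0.304 -0.428
  outer loop
   vertex 2.8 1.0 0.3
   vertex 3.5 0.0 2.4
   vertex 2.6 0.3 0.4
  endloop
 endfacet
 facet normal -0.425 -0.008 -0.905
  outer loop
   vertex 2.8 1.0 0.3
   vertex 2.6 0.3 0.4
   vertex 1.9 3.6 0.7
  endloop
 endfacet
 facet normal 0.932 0.328 -0.154
  outer loop
   vertex 2.8 1.0 0.3
   vertex 3.1 1.7 3.6
   vertex 3.5 0.0 2.4
  endloop
 endfacet
 facet normal 0.926 0.345 -0.157
  outer loop
   vertex 2.8 1.0 0.3
   vertex 1.9 3.6 0.7
   vertex 3.1 1.7 3.6
  endloop
 endfacet
 facet normal 0.642 0.736 0.216
  outer loop
   vertex 1.9 3.1 2.4
   vertex 3.1 1.7 3.6
   vertex 1.9 3.6 0.7
  endloop
 endfacet
 facet normal 0.349 0.899 0.264
  outer loop
   vertex 1.9 3.1 2.4
   vertex 1.9 3.6 0.7
   vertex 1.4 3.0 3.4
  endloop
 endfacet
 facet normal 0.543 0.764 0.348
  outer loop
   vertex 1.9 3.1 2.4
   vertex 1.4 3.0 3.4
   vertex 3.1 1.7 3.6
  endloop
 endfacet
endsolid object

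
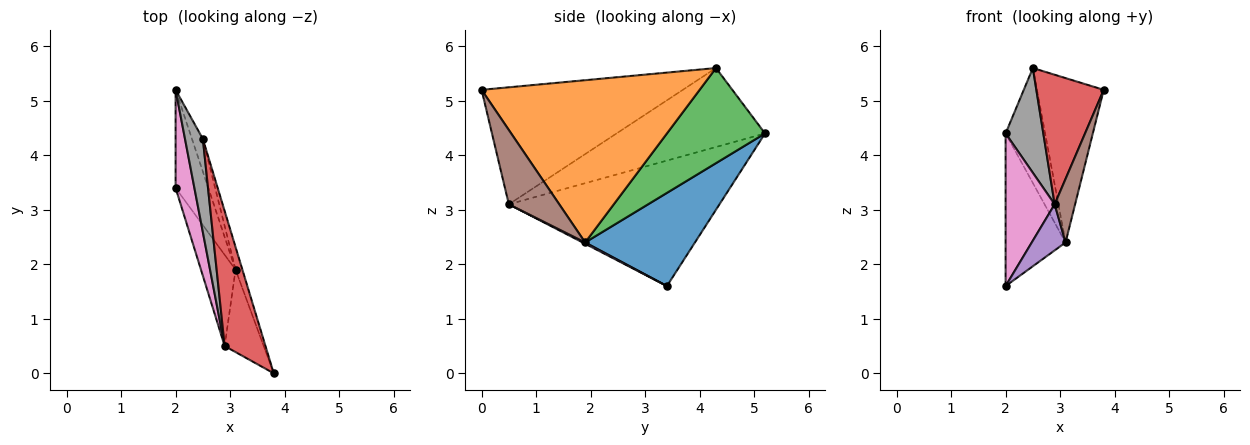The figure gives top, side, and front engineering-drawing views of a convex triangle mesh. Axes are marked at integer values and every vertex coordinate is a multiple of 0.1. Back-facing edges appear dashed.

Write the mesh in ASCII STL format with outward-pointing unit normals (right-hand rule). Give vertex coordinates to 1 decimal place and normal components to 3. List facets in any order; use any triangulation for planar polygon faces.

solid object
 facet normal 0.839 0.458 -0.294
  outer loop
   vertex 3.1 1.9 2.4
   vertex 2.0 3.4 1.6
   vertex 2.0 5.2 4.4
  endloop
 endfacet
 facet normal 0.955 0.293 -0.040
  outer loop
   vertex 3.1 1.9 2.4
   vertex 2.5 4.3 5.6
   vertex 3.8 0.0 5.2
  endloop
 endfacet
 facet normal 0.922 0.372 -0.106
  outer loop
   vertex 3.1 1.9 2.4
   vertex 2.0 5.2 4.4
   vertex 2.5 4.3 5.6
  endloop
 endfacet
 facet normal -0.900 -0.301 0.314
  outer loop
   vertex 2.9 0.5 3.1
   vertex 3.8 0.0 5.2
   vertex 2.5 4.3 5.6
  endloop
 endfacet
 facet normal 0.034 -0.451 -0.892
  outer loop
   vertex 2.9 0.5 3.1
   vertex 2.0 3.4 1.6
   vertex 3.1 1.9 2.4
  endloop
 endfacet
 facet normal 0.833 -0.338 -0.438
  outer loop
   vertex 2.9 0.5 3.1
   vertex 3.1 1.9 2.4
   vertex 3.8 0.0 5.2
  endloop
 endfacet
 facet normal -0.964 -0.224 0.144
  outer loop
   vertex 2.9 0.5 3.1
   vertex 2.0 5.2 4.4
   vertex 2.0 3.4 1.6
  endloop
 endfacet
 facet normal -0.947 -0.241 0.214
  outer loop
   vertex 2.9 0.5 3.1
   vertex 2.5 4.3 5.6
   vertex 2.0 5.2 4.4
  endloop
 endfacet
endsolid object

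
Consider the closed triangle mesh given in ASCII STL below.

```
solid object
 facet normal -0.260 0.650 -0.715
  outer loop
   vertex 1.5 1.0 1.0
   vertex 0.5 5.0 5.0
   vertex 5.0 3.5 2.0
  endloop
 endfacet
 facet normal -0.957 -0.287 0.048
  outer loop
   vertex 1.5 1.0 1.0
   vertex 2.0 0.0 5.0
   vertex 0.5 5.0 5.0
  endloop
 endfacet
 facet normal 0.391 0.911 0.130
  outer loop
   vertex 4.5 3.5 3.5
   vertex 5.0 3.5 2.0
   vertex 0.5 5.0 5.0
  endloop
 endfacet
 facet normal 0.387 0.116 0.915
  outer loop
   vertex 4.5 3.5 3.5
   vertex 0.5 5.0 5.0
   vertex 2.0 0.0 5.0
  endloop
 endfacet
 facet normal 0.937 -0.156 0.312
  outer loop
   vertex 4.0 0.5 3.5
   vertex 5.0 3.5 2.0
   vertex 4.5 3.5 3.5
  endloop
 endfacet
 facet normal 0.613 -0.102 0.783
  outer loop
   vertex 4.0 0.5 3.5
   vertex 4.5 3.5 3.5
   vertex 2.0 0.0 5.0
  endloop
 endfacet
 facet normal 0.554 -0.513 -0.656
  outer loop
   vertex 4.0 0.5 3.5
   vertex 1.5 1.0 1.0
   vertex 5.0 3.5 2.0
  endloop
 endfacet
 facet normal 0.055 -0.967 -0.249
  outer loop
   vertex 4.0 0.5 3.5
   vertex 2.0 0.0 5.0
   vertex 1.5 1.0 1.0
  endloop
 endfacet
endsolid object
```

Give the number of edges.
12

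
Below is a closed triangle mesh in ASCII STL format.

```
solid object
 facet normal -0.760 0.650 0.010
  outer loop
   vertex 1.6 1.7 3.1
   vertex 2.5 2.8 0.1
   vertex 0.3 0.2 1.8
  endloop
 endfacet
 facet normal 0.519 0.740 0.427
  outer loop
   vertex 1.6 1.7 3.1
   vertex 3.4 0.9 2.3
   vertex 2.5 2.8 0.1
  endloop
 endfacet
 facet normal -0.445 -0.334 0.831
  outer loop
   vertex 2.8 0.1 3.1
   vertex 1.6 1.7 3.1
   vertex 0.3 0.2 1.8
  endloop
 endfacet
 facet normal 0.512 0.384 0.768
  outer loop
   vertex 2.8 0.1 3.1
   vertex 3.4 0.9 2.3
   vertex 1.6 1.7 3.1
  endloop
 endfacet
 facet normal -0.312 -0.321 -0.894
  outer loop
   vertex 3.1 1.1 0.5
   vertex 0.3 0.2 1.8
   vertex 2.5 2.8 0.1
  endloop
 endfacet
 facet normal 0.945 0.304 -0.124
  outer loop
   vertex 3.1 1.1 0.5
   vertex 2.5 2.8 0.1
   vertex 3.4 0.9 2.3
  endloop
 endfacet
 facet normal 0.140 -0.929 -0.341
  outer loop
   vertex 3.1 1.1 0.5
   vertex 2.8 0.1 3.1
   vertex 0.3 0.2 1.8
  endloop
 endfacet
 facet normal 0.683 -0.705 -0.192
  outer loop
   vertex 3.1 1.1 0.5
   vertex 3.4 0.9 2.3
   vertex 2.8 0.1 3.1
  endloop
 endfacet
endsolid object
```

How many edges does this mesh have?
12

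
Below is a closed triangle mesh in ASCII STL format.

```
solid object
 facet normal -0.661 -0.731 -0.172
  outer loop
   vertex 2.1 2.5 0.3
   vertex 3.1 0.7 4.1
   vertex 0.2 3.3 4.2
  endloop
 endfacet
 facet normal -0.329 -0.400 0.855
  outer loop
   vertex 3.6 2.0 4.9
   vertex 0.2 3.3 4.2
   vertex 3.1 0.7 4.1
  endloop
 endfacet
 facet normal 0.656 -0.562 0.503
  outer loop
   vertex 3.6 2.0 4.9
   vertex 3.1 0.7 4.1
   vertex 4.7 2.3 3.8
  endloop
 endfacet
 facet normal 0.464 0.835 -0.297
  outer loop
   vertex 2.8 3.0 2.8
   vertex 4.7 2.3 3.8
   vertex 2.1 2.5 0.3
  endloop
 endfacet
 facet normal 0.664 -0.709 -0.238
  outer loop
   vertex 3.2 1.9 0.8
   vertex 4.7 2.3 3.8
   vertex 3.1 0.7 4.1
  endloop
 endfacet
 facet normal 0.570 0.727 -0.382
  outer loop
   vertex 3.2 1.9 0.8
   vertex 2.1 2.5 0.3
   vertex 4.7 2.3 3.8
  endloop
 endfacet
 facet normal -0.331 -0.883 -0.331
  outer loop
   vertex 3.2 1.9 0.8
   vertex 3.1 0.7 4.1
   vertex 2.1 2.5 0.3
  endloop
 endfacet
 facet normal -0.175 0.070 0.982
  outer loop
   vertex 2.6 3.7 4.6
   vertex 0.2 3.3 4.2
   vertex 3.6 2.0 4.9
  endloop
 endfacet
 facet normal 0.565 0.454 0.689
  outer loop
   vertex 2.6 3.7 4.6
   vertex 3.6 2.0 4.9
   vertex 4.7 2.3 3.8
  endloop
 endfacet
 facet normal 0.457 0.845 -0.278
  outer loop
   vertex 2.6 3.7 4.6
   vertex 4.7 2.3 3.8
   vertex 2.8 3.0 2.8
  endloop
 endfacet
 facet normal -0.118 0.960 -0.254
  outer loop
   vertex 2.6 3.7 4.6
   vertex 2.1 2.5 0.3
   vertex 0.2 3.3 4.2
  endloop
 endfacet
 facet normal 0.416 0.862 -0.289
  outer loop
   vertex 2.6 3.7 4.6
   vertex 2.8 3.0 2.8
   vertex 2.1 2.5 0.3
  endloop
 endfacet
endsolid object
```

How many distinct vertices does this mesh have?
8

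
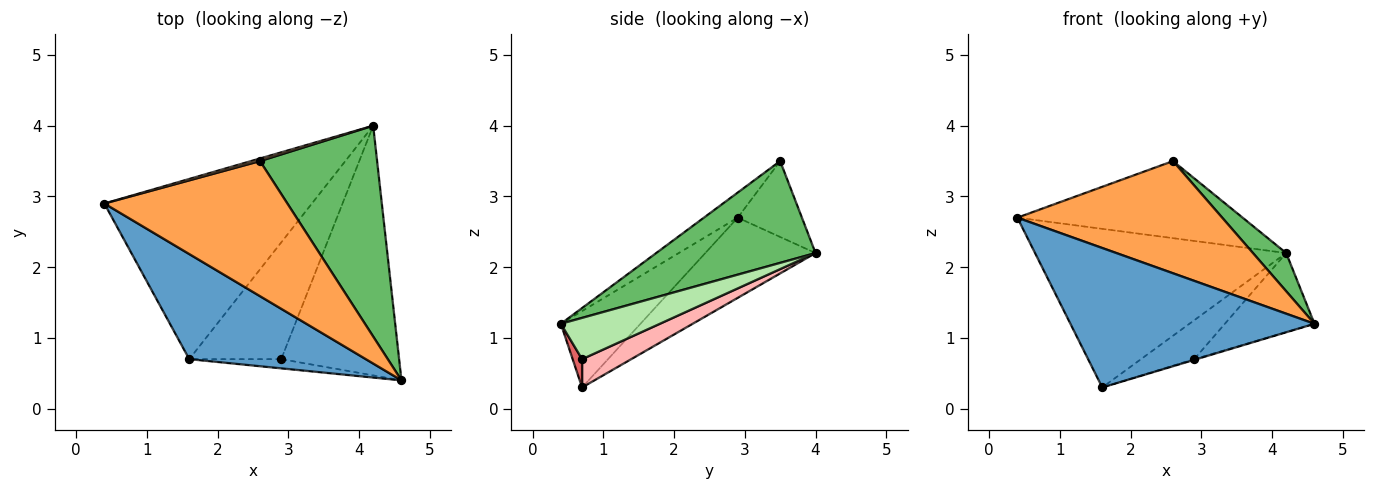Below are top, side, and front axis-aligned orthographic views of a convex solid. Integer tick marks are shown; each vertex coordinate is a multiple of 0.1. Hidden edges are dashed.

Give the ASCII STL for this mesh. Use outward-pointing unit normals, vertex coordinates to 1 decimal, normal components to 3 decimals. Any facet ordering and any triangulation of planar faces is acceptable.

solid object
 facet normal -0.252 -0.773 0.582
  outer loop
   vertex 1.6 0.7 0.3
   vertex 4.6 0.4 1.2
   vertex 0.4 2.9 2.7
  endloop
 endfacet
 facet normal -0.279 0.635 -0.721
  outer loop
   vertex 1.6 0.7 0.3
   vertex 0.4 2.9 2.7
   vertex 4.2 4.0 2.2
  endloop
 endfacet
 facet normal -0.105 -0.635 0.765
  outer loop
   vertex 2.6 3.5 3.5
   vertex 0.4 2.9 2.7
   vertex 4.6 0.4 1.2
  endloop
 endfacet
 facet normal -0.274 0.961 0.033
  outer loop
   vertex 2.6 3.5 3.5
   vertex 4.2 4.0 2.2
   vertex 0.4 2.9 2.7
  endloop
 endfacet
 facet normal 0.650 -0.136 0.748
  outer loop
   vertex 2.6 3.5 3.5
   vertex 4.6 0.4 1.2
   vertex 4.2 4.0 2.2
  endloop
 endfacet
 facet normal 0.317 0.286 -0.904
  outer loop
   vertex 2.9 0.7 0.7
   vertex 4.2 4.0 2.2
   vertex 4.6 0.4 1.2
  endloop
 endfacet
 facet normal 0.293 0.073 -0.953
  outer loop
   vertex 2.9 0.7 0.7
   vertex 4.6 0.4 1.2
   vertex 1.6 0.7 0.3
  endloop
 endfacet
 facet normal 0.280 0.304 -0.911
  outer loop
   vertex 2.9 0.7 0.7
   vertex 1.6 0.7 0.3
   vertex 4.2 4.0 2.2
  endloop
 endfacet
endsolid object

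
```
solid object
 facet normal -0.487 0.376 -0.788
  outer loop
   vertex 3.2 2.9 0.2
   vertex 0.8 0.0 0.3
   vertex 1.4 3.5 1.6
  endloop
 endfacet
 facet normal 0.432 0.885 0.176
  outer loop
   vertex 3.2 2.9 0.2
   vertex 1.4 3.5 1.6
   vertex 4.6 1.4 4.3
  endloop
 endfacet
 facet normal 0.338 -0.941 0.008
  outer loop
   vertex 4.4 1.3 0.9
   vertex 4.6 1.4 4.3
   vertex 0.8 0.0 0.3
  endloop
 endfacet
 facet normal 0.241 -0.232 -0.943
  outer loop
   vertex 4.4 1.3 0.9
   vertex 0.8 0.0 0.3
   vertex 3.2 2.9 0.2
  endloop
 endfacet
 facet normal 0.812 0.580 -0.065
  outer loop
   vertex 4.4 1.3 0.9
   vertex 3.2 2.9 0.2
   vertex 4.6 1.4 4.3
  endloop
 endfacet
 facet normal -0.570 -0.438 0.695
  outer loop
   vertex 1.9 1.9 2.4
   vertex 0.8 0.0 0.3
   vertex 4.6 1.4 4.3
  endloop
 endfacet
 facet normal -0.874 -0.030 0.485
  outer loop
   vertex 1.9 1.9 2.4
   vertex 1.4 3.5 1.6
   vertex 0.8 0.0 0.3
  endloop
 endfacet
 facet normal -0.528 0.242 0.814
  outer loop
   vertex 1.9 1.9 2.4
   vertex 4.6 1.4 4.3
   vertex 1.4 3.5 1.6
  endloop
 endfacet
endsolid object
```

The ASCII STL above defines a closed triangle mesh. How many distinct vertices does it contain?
6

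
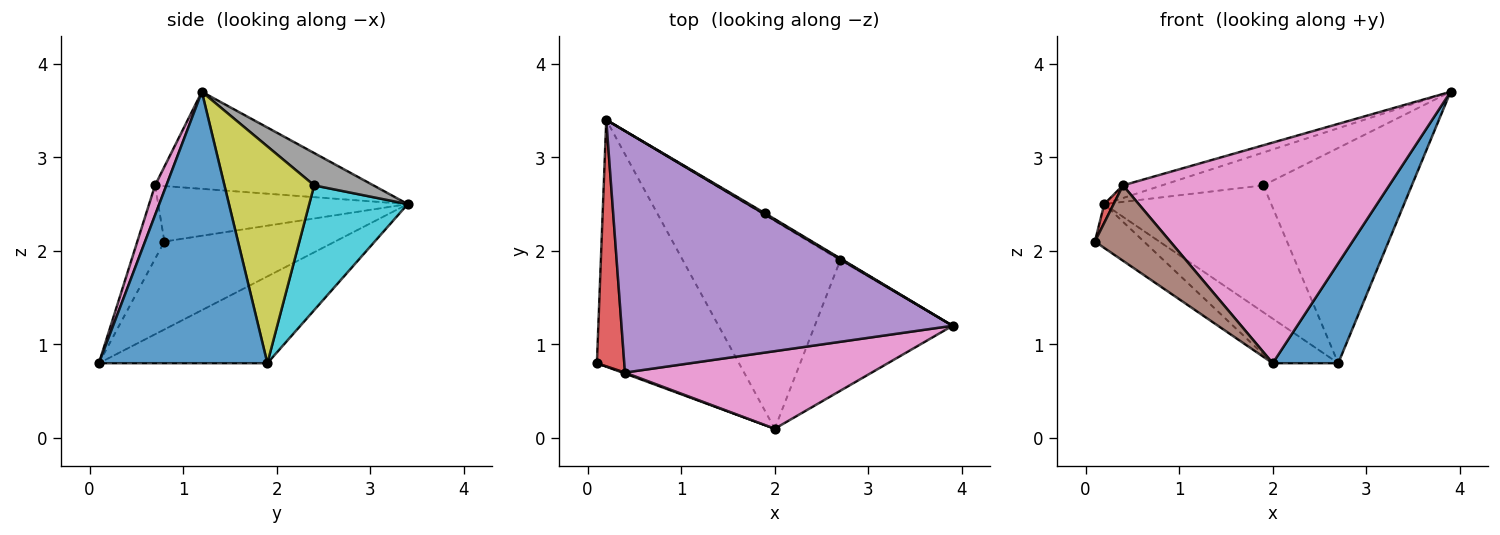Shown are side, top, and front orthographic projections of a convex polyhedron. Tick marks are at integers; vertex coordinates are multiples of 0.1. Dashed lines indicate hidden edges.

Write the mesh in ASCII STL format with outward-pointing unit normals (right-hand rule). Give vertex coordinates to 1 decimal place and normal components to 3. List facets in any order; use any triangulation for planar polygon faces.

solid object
 facet normal 0.842 -0.328 -0.428
  outer loop
   vertex 2.0 0.1 0.8
   vertex 2.7 1.9 0.8
   vertex 3.9 1.2 3.7
  endloop
 endfacet
 facet normal -0.520 0.149 -0.841
  outer loop
   vertex 2.0 0.1 0.8
   vertex 0.1 0.8 2.1
   vertex 0.2 3.4 2.5
  endloop
 endfacet
 facet normal -0.475 0.185 -0.861
  outer loop
   vertex 2.0 0.1 0.8
   vertex 0.2 3.4 2.5
   vertex 2.7 1.9 0.8
  endloop
 endfacet
 facet normal -0.896 -0.034 0.442
  outer loop
   vertex 0.4 0.7 2.7
   vertex 0.2 3.4 2.5
   vertex 0.1 0.8 2.1
  endloop
 endfacet
 facet normal -0.281 0.050 0.958
  outer loop
   vertex 0.4 0.7 2.7
   vertex 3.9 1.2 3.7
   vertex 0.2 3.4 2.5
  endloop
 endfacet
 facet normal -0.338 -0.941 0.012
  outer loop
   vertex 0.4 0.7 2.7
   vertex 0.1 0.8 2.1
   vertex 2.0 0.1 0.8
  endloop
 endfacet
 facet normal 0.040 -0.943 0.331
  outer loop
   vertex 0.4 0.7 2.7
   vertex 2.0 0.1 0.8
   vertex 3.9 1.2 3.7
  endloop
 endfacet
 facet normal 0.505 0.863 0.027
  outer loop
   vertex 1.9 2.4 2.7
   vertex 0.2 3.4 2.5
   vertex 3.9 1.2 3.7
  endloop
 endfacet
 facet normal 0.517 0.856 -0.007
  outer loop
   vertex 1.9 2.4 2.7
   vertex 3.9 1.2 3.7
   vertex 2.7 1.9 0.8
  endloop
 endfacet
 facet normal 0.508 0.861 -0.013
  outer loop
   vertex 1.9 2.4 2.7
   vertex 2.7 1.9 0.8
   vertex 0.2 3.4 2.5
  endloop
 endfacet
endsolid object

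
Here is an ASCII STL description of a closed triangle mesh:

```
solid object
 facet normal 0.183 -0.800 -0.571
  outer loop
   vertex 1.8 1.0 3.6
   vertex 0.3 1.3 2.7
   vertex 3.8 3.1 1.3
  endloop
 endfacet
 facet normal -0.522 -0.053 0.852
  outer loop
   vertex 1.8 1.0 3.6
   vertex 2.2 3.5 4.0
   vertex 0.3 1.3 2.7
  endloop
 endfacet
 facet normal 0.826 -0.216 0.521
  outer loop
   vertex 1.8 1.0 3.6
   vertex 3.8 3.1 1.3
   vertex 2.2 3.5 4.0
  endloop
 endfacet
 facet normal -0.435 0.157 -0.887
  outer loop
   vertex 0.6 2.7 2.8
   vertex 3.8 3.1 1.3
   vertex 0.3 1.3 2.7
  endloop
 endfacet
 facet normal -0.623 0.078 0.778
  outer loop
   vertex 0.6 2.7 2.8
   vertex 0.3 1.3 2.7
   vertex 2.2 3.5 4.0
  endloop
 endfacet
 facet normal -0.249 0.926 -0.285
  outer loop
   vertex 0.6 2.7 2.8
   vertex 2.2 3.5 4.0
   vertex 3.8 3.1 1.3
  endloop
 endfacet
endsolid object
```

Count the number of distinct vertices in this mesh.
5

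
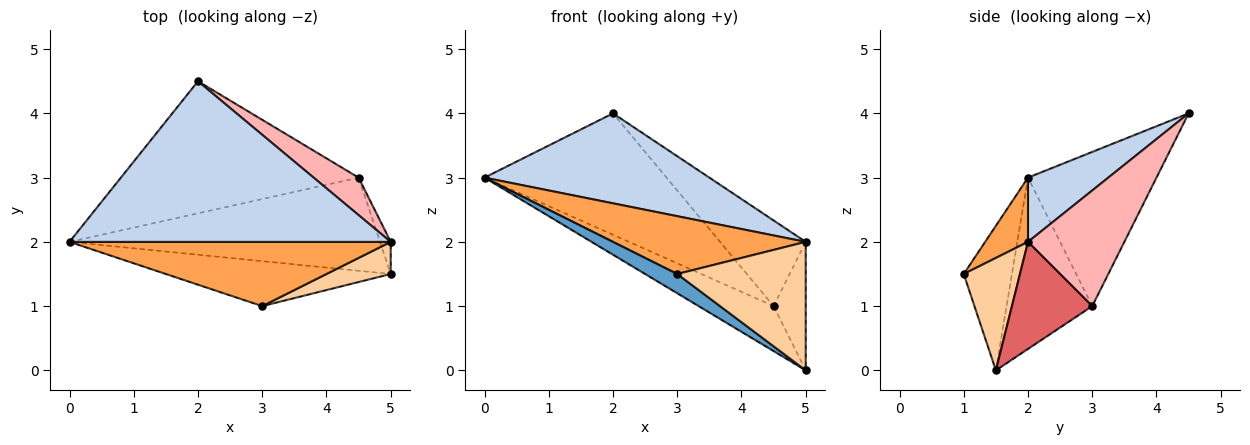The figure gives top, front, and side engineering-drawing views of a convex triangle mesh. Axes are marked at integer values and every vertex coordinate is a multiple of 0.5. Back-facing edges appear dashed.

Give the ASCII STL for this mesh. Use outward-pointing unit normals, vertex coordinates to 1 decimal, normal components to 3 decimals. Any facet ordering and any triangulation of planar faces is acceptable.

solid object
 facet normal -0.509 -0.339 -0.791
  outer loop
   vertex 3.0 1.0 1.5
   vertex 0.0 2.0 3.0
   vertex 5.0 1.5 0.0
  endloop
 endfacet
 facet normal 0.172 -0.481 0.860
  outer loop
   vertex 5.0 2.0 2.0
   vertex 2.0 4.5 4.0
   vertex 0.0 2.0 3.0
  endloop
 endfacet
 facet normal 0.147 -0.662 0.735
  outer loop
   vertex 5.0 2.0 2.0
   vertex 0.0 2.0 3.0
   vertex 3.0 1.0 1.5
  endloop
 endfacet
 facet normal 0.391 -0.893 0.223
  outer loop
   vertex 5.0 2.0 2.0
   vertex 3.0 1.0 1.5
   vertex 5.0 1.5 0.0
  endloop
 endfacet
 facet normal -0.445 0.389 -0.806
  outer loop
   vertex 4.5 3.0 1.0
   vertex 5.0 1.5 0.0
   vertex 0.0 2.0 3.0
  endloop
 endfacet
 facet normal -0.431 0.611 -0.664
  outer loop
   vertex 4.5 3.0 1.0
   vertex 0.0 2.0 3.0
   vertex 2.0 4.5 4.0
  endloop
 endfacet
 facet normal 0.925 0.370 -0.092
  outer loop
   vertex 4.5 3.0 1.0
   vertex 5.0 2.0 2.0
   vertex 5.0 1.5 0.0
  endloop
 endfacet
 facet normal 0.718 0.638 0.279
  outer loop
   vertex 4.5 3.0 1.0
   vertex 2.0 4.5 4.0
   vertex 5.0 2.0 2.0
  endloop
 endfacet
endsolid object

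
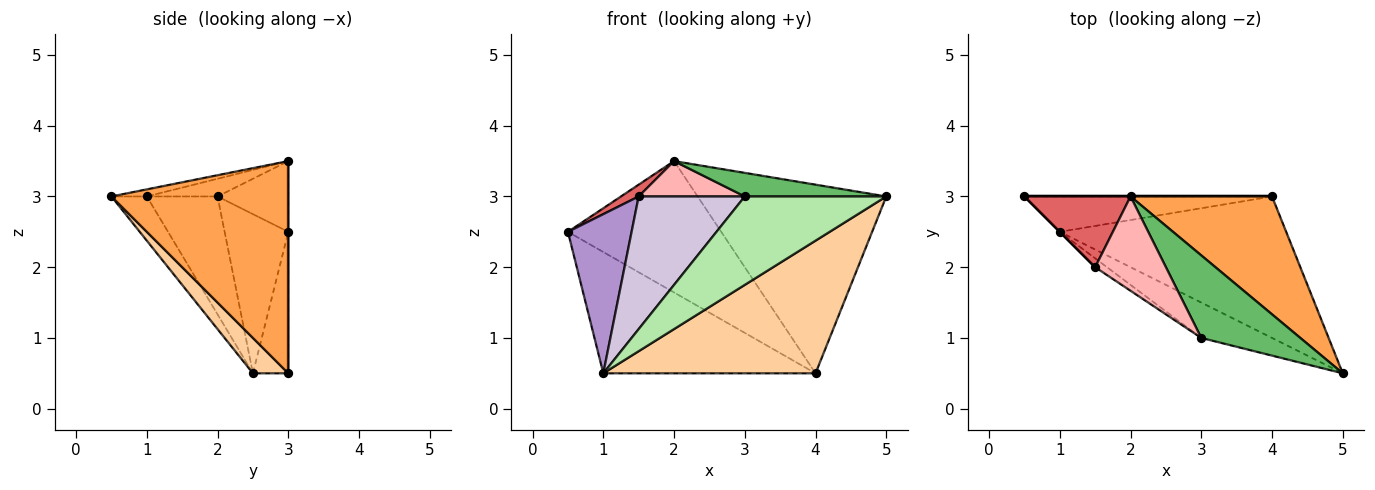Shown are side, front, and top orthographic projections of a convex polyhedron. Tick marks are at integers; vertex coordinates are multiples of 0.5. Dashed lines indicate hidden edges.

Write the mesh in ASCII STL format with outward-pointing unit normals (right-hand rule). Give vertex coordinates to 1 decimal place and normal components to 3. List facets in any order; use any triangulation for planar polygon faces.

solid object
 facet normal 0.000 1.000 0.000
  outer loop
   vertex 4.0 3.0 0.5
   vertex 0.5 3.0 2.5
   vertex 2.0 3.0 3.5
  endloop
 endfacet
 facet normal -0.158 0.948 -0.276
  outer loop
   vertex 4.0 3.0 0.5
   vertex 1.0 2.5 0.5
   vertex 0.5 3.0 2.5
  endloop
 endfacet
 facet normal 0.622 0.664 0.415
  outer loop
   vertex 4.0 3.0 0.5
   vertex 2.0 3.0 3.5
   vertex 5.0 0.5 3.0
  endloop
 endfacet
 facet normal 0.113 -0.680 -0.725
  outer loop
   vertex 4.0 3.0 0.5
   vertex 5.0 0.5 3.0
   vertex 1.0 2.5 0.5
  endloop
 endfacet
 facet normal -0.069 -0.274 0.959
  outer loop
   vertex 3.0 1.0 3.0
   vertex 5.0 0.5 3.0
   vertex 2.0 3.0 3.5
  endloop
 endfacet
 facet normal -0.226 -0.904 -0.362
  outer loop
   vertex 3.0 1.0 3.0
   vertex 1.0 2.5 0.5
   vertex 5.0 0.5 3.0
  endloop
 endfacet
 facet normal -0.549 -0.137 0.824
  outer loop
   vertex 1.5 2.0 3.0
   vertex 2.0 3.0 3.5
   vertex 0.5 3.0 2.5
  endloop
 endfacet
 facet normal -0.228 -0.342 0.912
  outer loop
   vertex 1.5 2.0 3.0
   vertex 3.0 1.0 3.0
   vertex 2.0 3.0 3.5
  endloop
 endfacet
 facet normal -0.707 -0.707 0.000
  outer loop
   vertex 1.5 2.0 3.0
   vertex 0.5 3.0 2.5
   vertex 1.0 2.5 0.5
  endloop
 endfacet
 facet normal -0.554 -0.831 -0.055
  outer loop
   vertex 1.5 2.0 3.0
   vertex 1.0 2.5 0.5
   vertex 3.0 1.0 3.0
  endloop
 endfacet
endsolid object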